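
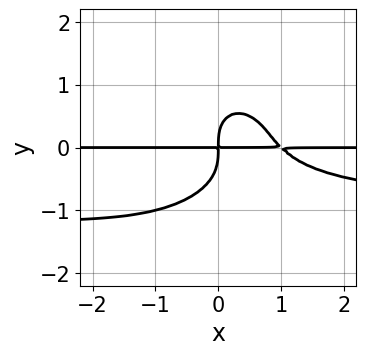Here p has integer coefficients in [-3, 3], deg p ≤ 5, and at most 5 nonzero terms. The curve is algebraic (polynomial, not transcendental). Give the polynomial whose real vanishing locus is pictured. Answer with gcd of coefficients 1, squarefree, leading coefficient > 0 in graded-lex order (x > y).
1. Degree: the shape is more complex than any degree-3 curve, so deg p = 4.
2. Observable constraints: the visible x-axis segment lies entirely on the curve.
3. Putting this together gives p.

x^2*y^2 + y^4 + x^2*y - x*y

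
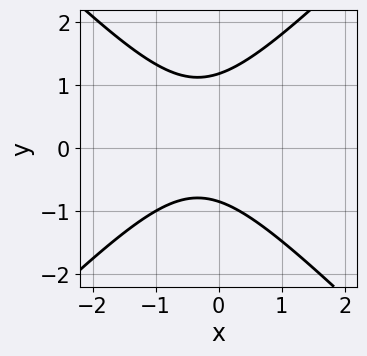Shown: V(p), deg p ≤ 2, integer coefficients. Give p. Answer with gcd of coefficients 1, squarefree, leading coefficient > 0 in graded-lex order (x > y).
1. deg p = 2. The shape is more complex than any degree-1 curve.
2. Against the integer gridlines: it misses every integer gridline on the x-axis.
3. Solving for integer coefficients yields p as stated.

3*x^2 - 3*y^2 + 2*x + y + 3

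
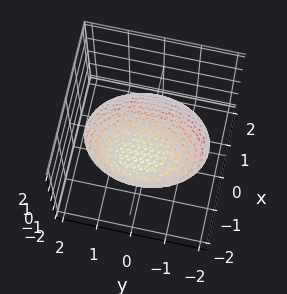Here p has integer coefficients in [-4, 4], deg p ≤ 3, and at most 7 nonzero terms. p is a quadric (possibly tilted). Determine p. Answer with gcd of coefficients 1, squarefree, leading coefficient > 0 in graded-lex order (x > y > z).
2*x^2 + 3*x*z + y^2 + 3*z^2 - 3

deg p = 2. A generic line meets the surface in up to 2 points.
Against the integer gridlines: the z-axis gridline crossings are at z ∈ {-1, 1}.
These observations pin down the coefficients.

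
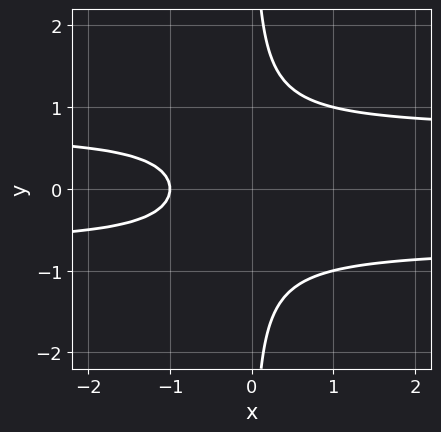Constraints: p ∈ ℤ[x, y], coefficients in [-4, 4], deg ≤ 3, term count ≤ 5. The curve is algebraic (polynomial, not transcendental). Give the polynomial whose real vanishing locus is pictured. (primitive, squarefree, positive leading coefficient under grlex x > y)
The degree is 3 — no degree-2 curve has this shape.
Symmetries: it's symmetric under y → −y, forcing even powers of y.
From the axis intercepts and sections: it misses every integer gridline on the y-axis; it meets the x-axis at x = -1 (among the integer gridlines).
Fitting integer coefficients to these (and the overall shape) gives p.

2*x*y^2 - x - 1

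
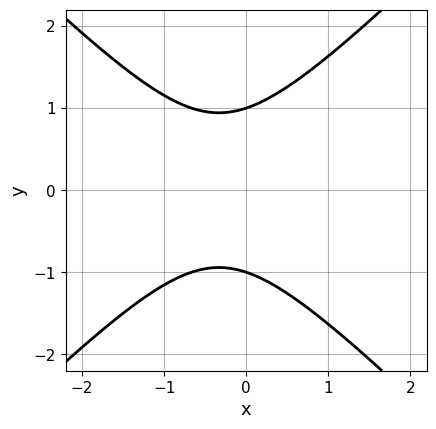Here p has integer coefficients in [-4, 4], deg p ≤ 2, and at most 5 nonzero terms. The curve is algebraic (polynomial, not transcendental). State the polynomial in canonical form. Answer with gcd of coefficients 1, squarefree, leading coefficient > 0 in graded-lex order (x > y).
3*x^2 - 3*y^2 + 2*x + 3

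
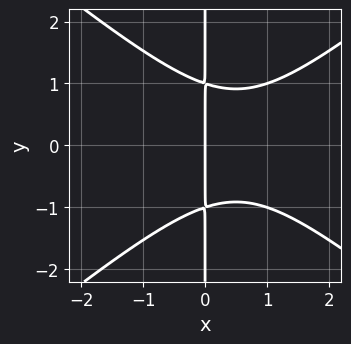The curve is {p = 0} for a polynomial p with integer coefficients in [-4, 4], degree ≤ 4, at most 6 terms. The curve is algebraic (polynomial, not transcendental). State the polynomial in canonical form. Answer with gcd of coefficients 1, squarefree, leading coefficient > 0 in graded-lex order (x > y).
2*x^3 - 3*x*y^2 - 2*x^2 + 3*x

(a) deg p = 3. No degree-2 curve has this shape.
(b) Symmetries: it's symmetric under y → −y, forcing even powers of y.
(c) From the visible intercepts: it crosses the x-axis at the gridline x = 0; the visible y-axis segment lies entirely on the curve.
(d) Solving for integer coefficients yields p as stated.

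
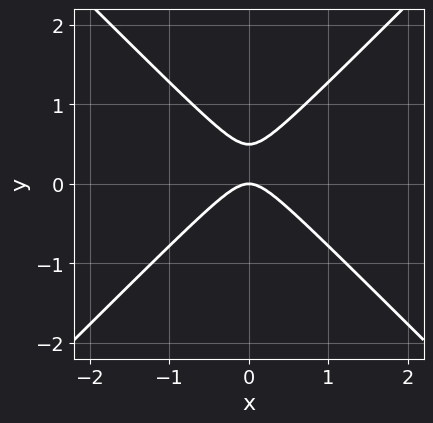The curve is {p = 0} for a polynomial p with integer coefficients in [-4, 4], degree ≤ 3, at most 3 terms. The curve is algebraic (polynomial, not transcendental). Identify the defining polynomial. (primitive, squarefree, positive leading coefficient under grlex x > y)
2*x^2 - 2*y^2 + y

First, degree: no degree-1 curve has this shape, so deg p = 2.
Then, symmetries: it's symmetric under x → −x, forcing even powers of x.
Then, from the axis intercepts and sections: it crosses the y-axis at the gridline y = 0; it crosses the x-axis at the gridline x = 0.
Finally, together with the visible shape, these determine p as stated.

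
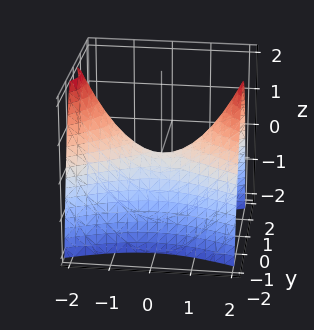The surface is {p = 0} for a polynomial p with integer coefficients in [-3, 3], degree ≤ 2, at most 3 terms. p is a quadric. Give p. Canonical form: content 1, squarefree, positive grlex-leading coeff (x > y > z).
Degree: a saddle surface; a quadric, so deg p = 2.
Symmetries: the y ↦ −y reflection is a symmetry, so y appears only in even powers; it's symmetric under x → −x, forcing even powers of x.
Against the integer gridlines: it meets the x-axis at x = 0 (among the integer gridlines); it meets the z-axis at z = 0 (among the integer gridlines); it meets the y-axis at y = 0 (among the integer gridlines).
Together with the visible shape, these determine p as stated.

x^2 - 3*y^2 - 2*z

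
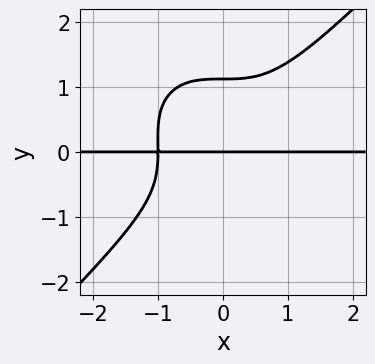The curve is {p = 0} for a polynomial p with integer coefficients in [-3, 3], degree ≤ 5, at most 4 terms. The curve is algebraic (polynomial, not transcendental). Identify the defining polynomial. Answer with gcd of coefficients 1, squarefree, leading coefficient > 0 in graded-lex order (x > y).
3*x^3*y - 3*y^4 + y^3 + 3*y

(a) Degree: no degree-3 curve has this shape, so deg p = 4.
(b) Checking where it meets the axes: one y-axis crossing is at y = 0; the visible x-axis segment lies entirely on the curve.
(c) Matching integer coefficients to the picture gives p.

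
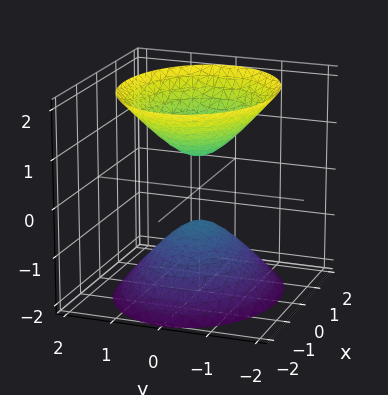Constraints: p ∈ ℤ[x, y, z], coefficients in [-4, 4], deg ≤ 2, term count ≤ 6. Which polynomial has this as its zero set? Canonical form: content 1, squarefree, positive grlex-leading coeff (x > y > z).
2*x^2 + 3*y^2 - 2*z^2 + 1

1. The picture has 2 separate pieces. Treating them together as one polynomial.
2. The degree is 2 — two sheets facing apart; a quadric.
3. Symmetries: it's symmetric under x → −x, forcing even powers of x; the y ↦ −y reflection is a symmetry, so y appears only in even powers; mirror symmetry z ↦ −z ⇒ only even powers of z.
4. From the axis intercepts and sections: the surface avoids every integer x-axis point in the box; the surface avoids every integer y-axis point in the box.
5. Matching integer coefficients to the picture gives p.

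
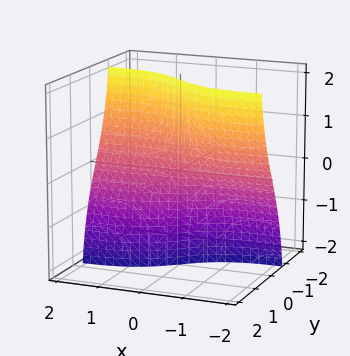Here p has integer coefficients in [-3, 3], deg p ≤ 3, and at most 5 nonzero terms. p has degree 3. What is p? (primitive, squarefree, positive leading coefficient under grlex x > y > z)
2*x^2*y + 3*y^3 + y*z^2 + 3*x*z + 3*y

First, deg p = 3. No degree-2 surface has this shape.
Then, from the visible intercepts: every point of the z-axis in the box is on the surface; one y-axis crossing is at y = 0; the visible x-axis segment lies entirely on the surface.
Finally, matching integer coefficients to the picture gives p.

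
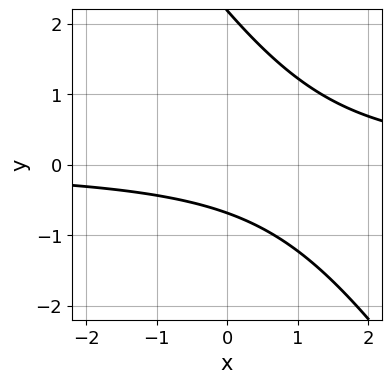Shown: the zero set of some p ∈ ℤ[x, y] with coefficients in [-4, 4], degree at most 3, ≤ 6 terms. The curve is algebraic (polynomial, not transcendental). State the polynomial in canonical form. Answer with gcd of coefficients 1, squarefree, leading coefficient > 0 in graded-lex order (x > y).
3*x*y + 2*y^2 - 3*y - 3

(a) Degree: no degree-1 curve has this shape, so deg p = 2.
(b) From the axis intercepts and sections: the curve avoids every integer x-axis point in the box.
(c) Solving for integer coefficients yields p as stated.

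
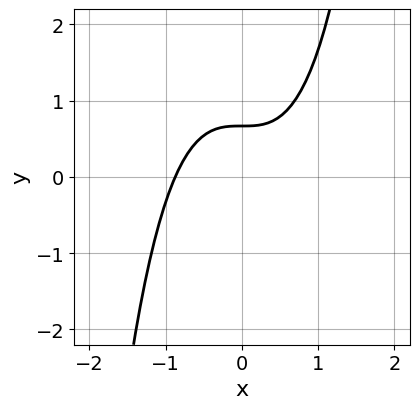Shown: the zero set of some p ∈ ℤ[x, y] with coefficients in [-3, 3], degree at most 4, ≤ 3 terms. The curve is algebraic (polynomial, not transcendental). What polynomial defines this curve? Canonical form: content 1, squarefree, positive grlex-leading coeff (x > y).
1. deg p = 3.
2. The integer polynomial consistent with all of this is the stated p.

3*x^3 - 3*y + 2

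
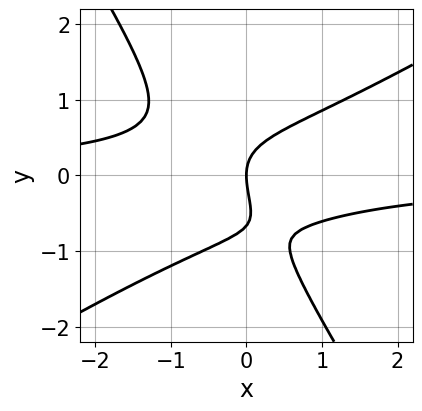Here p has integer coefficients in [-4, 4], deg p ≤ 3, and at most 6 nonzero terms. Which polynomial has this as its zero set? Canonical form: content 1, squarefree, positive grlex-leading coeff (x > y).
3*x^2*y - 3*x*y^2 - 3*y^3 - 2*y^2 + 3*x

(a) Degree: the shape is more complex than any degree-2 curve, so deg p = 3.
(b) Against the integer gridlines: it crosses the y-axis at the gridline y = 0; one x-axis crossing is at x = 0.
(c) Together with the visible shape, these determine p as stated.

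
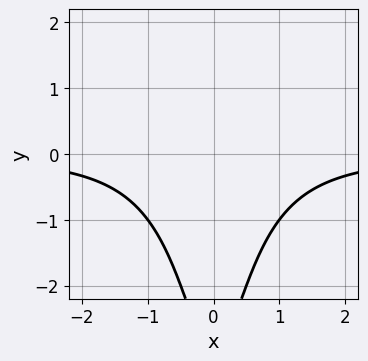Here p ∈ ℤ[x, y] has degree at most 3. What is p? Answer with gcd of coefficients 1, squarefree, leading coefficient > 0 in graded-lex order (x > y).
(a) Degree: no degree-2 curve has this shape, so deg p = 3.
(b) Symmetries: the x ↦ −x reflection is a symmetry, so x appears only in even powers.
(c) From the axis intercepts and sections: no y-intercept at any integer in the box; no x-intercept at any integer in the box.
(d) The integer polynomial consistent with all of this is the stated p.

2*x^2*y + y + 3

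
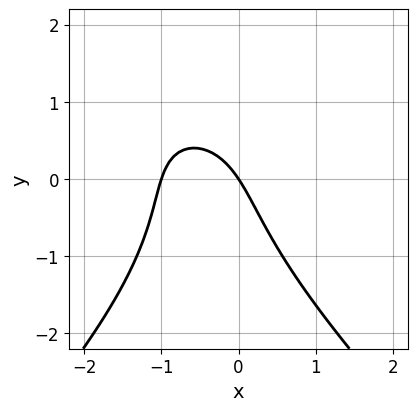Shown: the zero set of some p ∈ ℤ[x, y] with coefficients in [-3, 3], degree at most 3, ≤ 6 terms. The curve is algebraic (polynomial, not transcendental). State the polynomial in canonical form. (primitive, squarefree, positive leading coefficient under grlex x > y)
1. deg p = 3. A generic line meets the curve in up to 3 points.
2. From the axis intercepts and sections: it meets the y-axis at y = 0 (among the integer gridlines); the x-axis gridline crossings are at x ∈ {-1, 0}.
3. Putting this together gives p.

x^2*y - y^3 - 3*x^2 - 3*x - 2*y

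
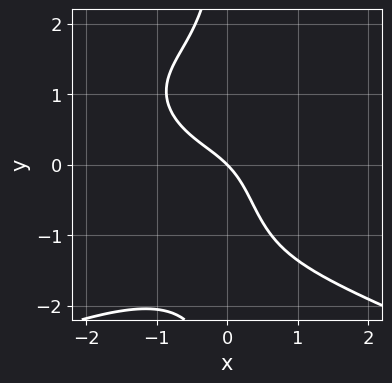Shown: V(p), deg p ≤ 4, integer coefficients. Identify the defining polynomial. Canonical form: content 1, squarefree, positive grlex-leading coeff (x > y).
First, degree: no degree-3 curve has this shape, so deg p = 4.
Next, reading off the gridlines: one x-axis crossing is at x = 0; it meets the y-axis at y = 0 (among the integer gridlines).
Finally, matching integer coefficients to the picture gives p.

2*x*y^3 + 2*x^3 - 3*x*y + 3*x + 3*y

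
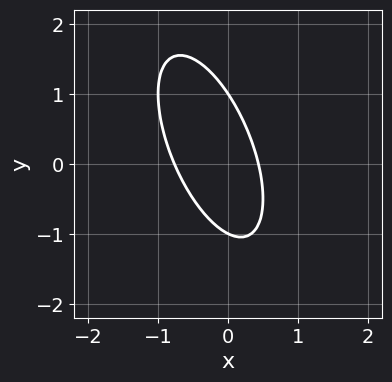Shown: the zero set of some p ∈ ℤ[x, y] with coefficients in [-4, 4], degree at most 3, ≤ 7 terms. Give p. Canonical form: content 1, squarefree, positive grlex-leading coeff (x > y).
3*x^2 + 2*x*y + y^2 + x - 1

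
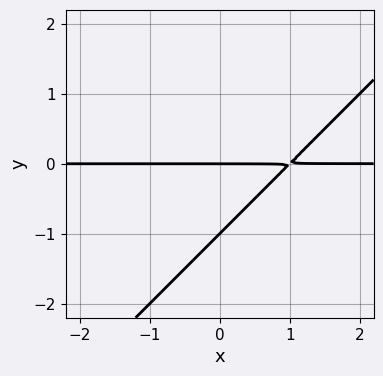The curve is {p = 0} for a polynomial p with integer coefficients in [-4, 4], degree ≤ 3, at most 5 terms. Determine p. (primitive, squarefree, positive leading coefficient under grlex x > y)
x*y - y^2 - y

deg p = 2.
Observable constraints: among the integer gridlines, it crosses the y-axis at y ∈ {-1, 0}; the visible x-axis segment lies entirely on the curve.
These observations pin down the coefficients.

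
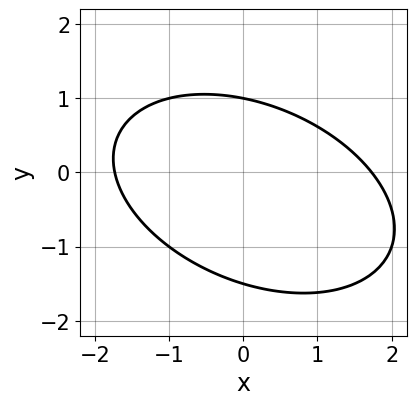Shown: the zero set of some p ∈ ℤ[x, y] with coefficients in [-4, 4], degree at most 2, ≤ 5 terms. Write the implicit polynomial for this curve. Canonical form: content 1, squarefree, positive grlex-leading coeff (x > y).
x^2 + x*y + 2*y^2 + y - 3

deg p = 2. No degree-1 curve has this shape.
Reading off the gridlines: it crosses the y-axis at the gridline y = 1.
Putting this together gives p.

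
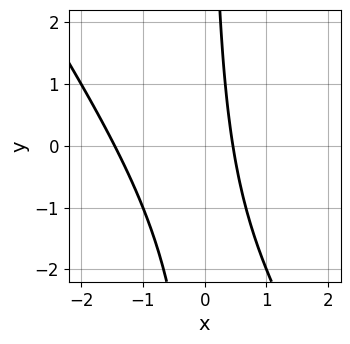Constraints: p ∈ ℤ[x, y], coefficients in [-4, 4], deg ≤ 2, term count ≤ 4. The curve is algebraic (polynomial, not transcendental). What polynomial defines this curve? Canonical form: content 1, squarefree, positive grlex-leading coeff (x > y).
3*x^2 + 2*x*y + 3*x - 2

Degree: a generic line meets the curve in up to 2 points, so deg p = 2.
Reading off the gridlines: it misses every integer gridline on the y-axis.
The integer polynomial consistent with all of this is the stated p.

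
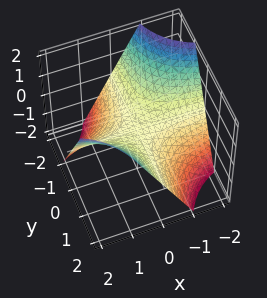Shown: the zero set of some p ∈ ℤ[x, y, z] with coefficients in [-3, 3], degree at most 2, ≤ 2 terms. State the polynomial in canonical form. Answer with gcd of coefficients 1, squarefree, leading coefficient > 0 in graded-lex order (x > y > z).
x*y - z

1. Degree: a saddle surface; a quadric, so deg p = 2.
2. From the visible intercepts: every point of the y-axis in the box is on the surface; the visible x-axis segment lies entirely on the surface; one z-axis crossing is at z = 0.
3. These observations pin down the coefficients.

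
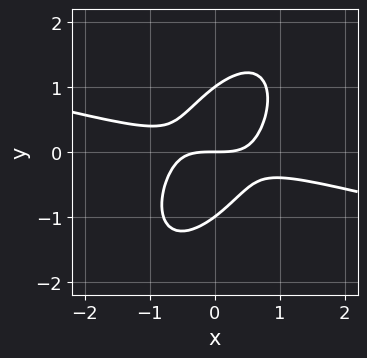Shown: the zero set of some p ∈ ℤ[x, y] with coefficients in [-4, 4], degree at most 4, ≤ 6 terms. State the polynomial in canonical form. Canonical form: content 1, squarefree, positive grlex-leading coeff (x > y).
x^3 + 3*x^2*y - 3*x*y^2 + 2*y^3 - 2*y

(a) Degree: a generic line meets the curve in up to 3 points, so deg p = 3.
(b) Observable constraints: one x-axis crossing is at x = 0; the y-axis gridline crossings are at y ∈ {-1, 0, 1}.
(c) Solving for integer coefficients yields p as stated.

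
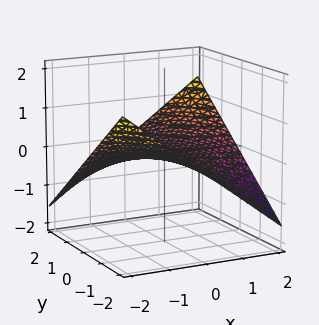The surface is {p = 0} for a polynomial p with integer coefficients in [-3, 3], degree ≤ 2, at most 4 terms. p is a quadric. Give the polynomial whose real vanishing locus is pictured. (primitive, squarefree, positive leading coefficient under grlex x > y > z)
x*y - 3*z

First, degree: a hyperbolic paraboloid; a quadric, so deg p = 2.
Then, against the integer gridlines: every point of the y-axis in the box is on the surface; every point of the x-axis in the box is on the surface; it crosses the z-axis at the gridline z = 0.
Finally, fitting integer coefficients to these (and the overall shape) gives p.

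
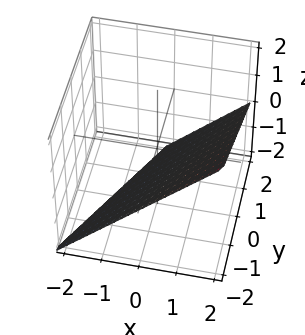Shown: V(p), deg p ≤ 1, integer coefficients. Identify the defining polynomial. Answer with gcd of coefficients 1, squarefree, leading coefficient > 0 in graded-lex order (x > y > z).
2*x - y - 2*z - 2

First, degree: every cross-section is a straight line — this is a plane, so deg p = 1.
Next, from the visible intercepts: it crosses the x-axis at the gridline x = 1; one z-axis crossing is at z = -1.
Finally, together with the visible shape, these determine p as stated. Check: (0, -2, 0) on the y-axis lies on the surface, and p(0, -2, 0) = 0. ✓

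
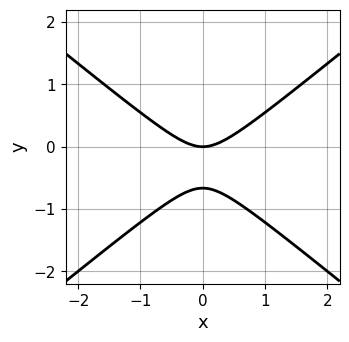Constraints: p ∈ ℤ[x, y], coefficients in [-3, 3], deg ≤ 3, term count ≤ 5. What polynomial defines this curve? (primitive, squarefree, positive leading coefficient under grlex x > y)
2*x^2 - 3*y^2 - 2*y

First, degree: the shape is more complex than any degree-1 curve, so deg p = 2.
Then, symmetries: it's symmetric under x → −x, forcing even powers of x.
Then, checking where it meets the axes: one x-axis crossing is at x = 0; one y-axis crossing is at y = 0.
Finally, matching integer coefficients to the picture gives p.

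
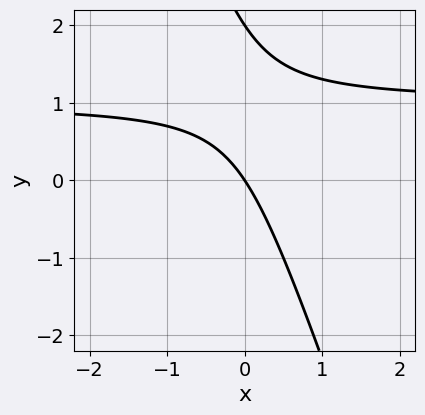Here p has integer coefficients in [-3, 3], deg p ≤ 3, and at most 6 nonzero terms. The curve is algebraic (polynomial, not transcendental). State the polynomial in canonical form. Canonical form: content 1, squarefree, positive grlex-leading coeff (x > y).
(a) deg p = 2. A generic line meets the curve in up to 2 points.
(b) Against the integer gridlines: one x-axis crossing is at x = 0; among the integer gridlines, it crosses the y-axis at y ∈ {0, 2}.
(c) These observations pin down the coefficients.

3*x*y + y^2 - 3*x - 2*y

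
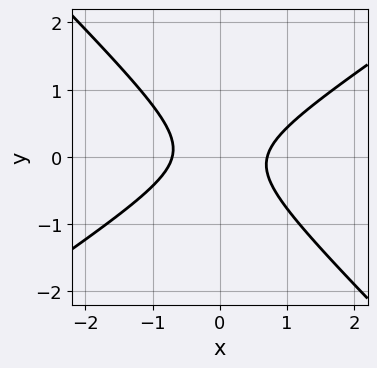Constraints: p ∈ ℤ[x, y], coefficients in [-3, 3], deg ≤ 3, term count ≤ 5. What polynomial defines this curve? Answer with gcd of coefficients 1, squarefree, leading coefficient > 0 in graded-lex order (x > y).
2*x^2 - x*y - 3*y^2 - 1

deg p = 2. No degree-1 curve has this shape.
Checking where it meets the axes: no y-intercept at any integer in the box.
Solving for integer coefficients yields p as stated.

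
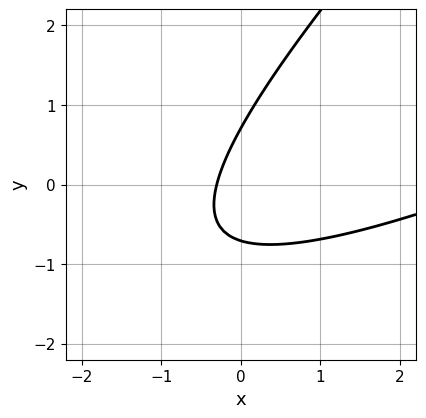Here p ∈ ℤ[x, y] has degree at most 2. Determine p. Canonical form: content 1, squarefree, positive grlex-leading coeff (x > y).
First, deg p = 2.
Finally, the integer polynomial consistent with all of this is the stated p.

x^2 - 3*x*y + 2*y^2 - 3*x - 1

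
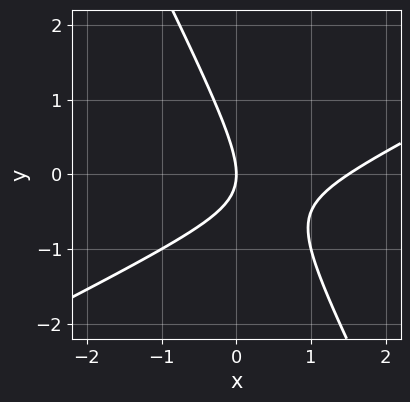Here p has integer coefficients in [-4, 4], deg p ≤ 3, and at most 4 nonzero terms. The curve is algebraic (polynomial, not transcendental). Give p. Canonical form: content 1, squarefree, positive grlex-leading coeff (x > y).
2*x^2 - 3*x*y - 2*y^2 - 3*x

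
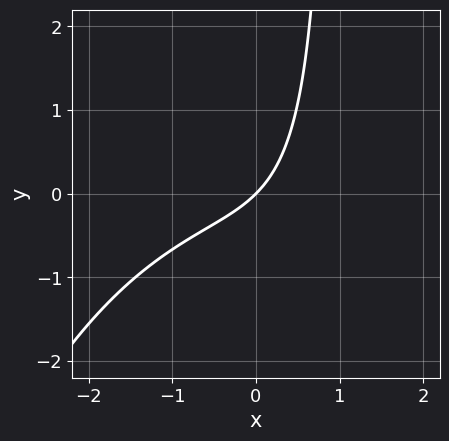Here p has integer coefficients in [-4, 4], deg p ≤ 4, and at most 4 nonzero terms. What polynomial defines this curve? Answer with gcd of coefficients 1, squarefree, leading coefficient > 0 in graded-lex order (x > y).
deg p = 3.
Against the integer gridlines: one y-axis crossing is at y = 0; one x-axis crossing is at x = 0.
Assembling these constraints gives the stated polynomial.

x^3 + 3*x*y + 3*x - 3*y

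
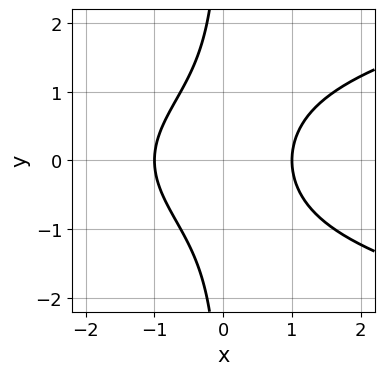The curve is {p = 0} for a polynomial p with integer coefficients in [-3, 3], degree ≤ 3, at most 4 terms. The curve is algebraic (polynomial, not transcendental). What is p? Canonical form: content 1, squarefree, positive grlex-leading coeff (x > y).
x*y^2 - x^2 + 1

1. Degree: a generic line meets the curve in up to 3 points, so deg p = 3.
2. Symmetries: mirror symmetry y ↦ −y ⇒ only even powers of y.
3. Against the integer gridlines: the curve avoids every integer y-axis point in the box; among the integer gridlines, it crosses the x-axis at x ∈ {-1, 1}.
4. Matching integer coefficients to the picture gives p.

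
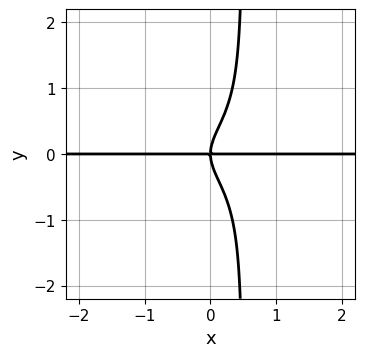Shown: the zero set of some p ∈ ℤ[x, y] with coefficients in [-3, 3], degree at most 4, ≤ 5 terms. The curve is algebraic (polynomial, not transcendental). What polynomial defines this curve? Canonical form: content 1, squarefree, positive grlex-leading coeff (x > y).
2*x*y^3 - y^3 + x*y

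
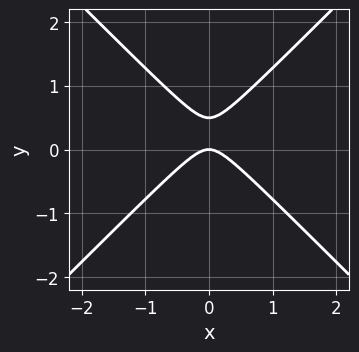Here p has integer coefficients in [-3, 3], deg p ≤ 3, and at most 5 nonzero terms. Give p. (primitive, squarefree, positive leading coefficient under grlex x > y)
First, deg p = 2.
Next, symmetries: it's symmetric under x → −x, forcing even powers of x.
Next, observable constraints: it crosses the x-axis at the gridline x = 0; it meets the y-axis at y = 0 (among the integer gridlines).
Finally, the integer polynomial consistent with all of this is the stated p.

2*x^2 - 2*y^2 + y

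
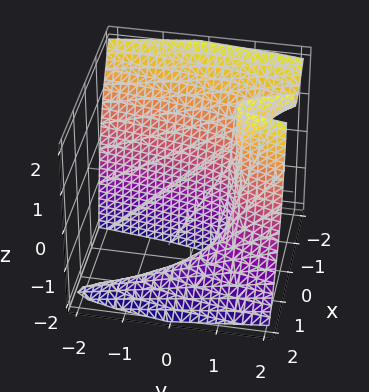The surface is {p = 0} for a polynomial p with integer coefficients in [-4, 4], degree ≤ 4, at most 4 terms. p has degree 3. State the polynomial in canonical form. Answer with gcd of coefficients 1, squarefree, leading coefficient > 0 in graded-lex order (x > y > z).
2*x^3 + 2*x^2*z - y + 1

The degree is 3 — a generic line meets the surface in up to 3 points.
Against the integer gridlines: no z-intercept at any integer in the box; it meets the y-axis at y = 1 (among the integer gridlines).
Together with the visible shape, these determine p as stated.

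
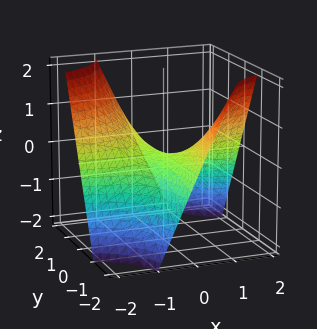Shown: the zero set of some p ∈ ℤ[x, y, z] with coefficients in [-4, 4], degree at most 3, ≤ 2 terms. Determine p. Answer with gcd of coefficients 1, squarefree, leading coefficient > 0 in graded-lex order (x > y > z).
(a) deg p = 2. A hyperbolic paraboloid; a quadric.
(b) From the axis intercepts and sections: every point of the y-axis in the box is on the surface; it meets the z-axis at z = 0 (among the integer gridlines); the visible x-axis segment lies entirely on the surface.
(c) Assembling these constraints gives the stated polynomial.

x*y + z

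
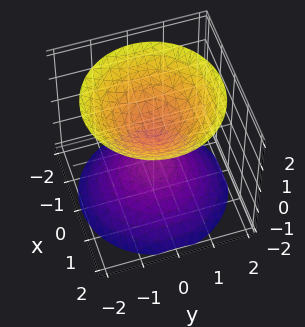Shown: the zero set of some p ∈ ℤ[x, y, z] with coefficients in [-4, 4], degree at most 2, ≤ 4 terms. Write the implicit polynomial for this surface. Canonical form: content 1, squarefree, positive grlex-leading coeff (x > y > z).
First, there are 2 components.
Next, deg p = 2.
Next, symmetries: rotational symmetry about the z-axis ⇒ p depends on x, y only through x² + y².
Next, from the visible intercepts: the surface avoids every integer x-axis point in the box; the surface avoids every integer y-axis point in the box; a circular section at z = 1 has radius between 0 and 1.
Finally, these observations pin down the coefficients.

2*x^2 + 2*y^2 - 2*z^2 + 1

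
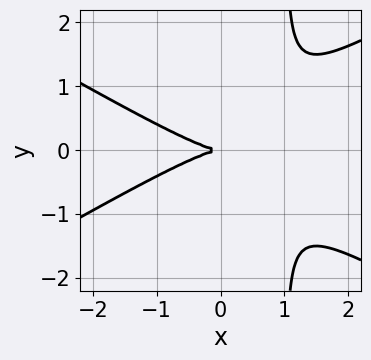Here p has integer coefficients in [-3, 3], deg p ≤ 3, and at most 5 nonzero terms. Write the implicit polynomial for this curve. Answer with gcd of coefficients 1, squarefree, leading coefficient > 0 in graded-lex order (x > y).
1. deg p = 3.
2. Symmetries: it's symmetric under y → −y, forcing even powers of y.
3. From the axis intercepts and sections: it crosses the y-axis at the gridline y = 0; one x-axis crossing is at x = 0.
4. Together with the visible shape, these determine p as stated.

x^3 - 3*x*y^2 + 3*y^2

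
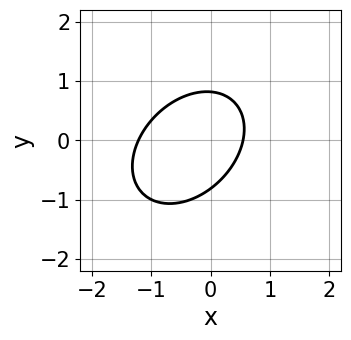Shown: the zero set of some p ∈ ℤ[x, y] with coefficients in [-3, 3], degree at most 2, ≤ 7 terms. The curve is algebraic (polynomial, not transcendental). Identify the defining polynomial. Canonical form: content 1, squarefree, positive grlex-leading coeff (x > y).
3*x^2 - 2*x*y + 3*y^2 + 2*x - 2

1. The degree is 2 — no degree-1 curve has this shape.
2. The integer polynomial consistent with all of this is the stated p.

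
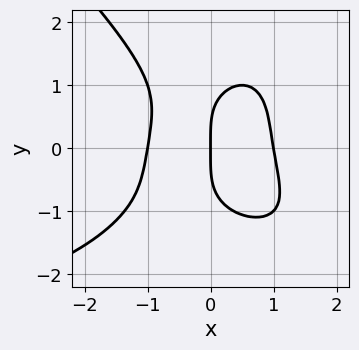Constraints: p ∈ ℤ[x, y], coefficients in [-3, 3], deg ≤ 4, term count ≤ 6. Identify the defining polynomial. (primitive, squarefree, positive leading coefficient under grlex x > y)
deg p = 4. A generic line meets the curve in up to 4 points.
Against the integer gridlines: the x-axis gridline crossings are at x ∈ {-1, 0, 1}; it meets the y-axis at y = 0 (among the integer gridlines).
The integer polynomial consistent with all of this is the stated p.

x^3*y + y^4 + 3*x^3 - 3*x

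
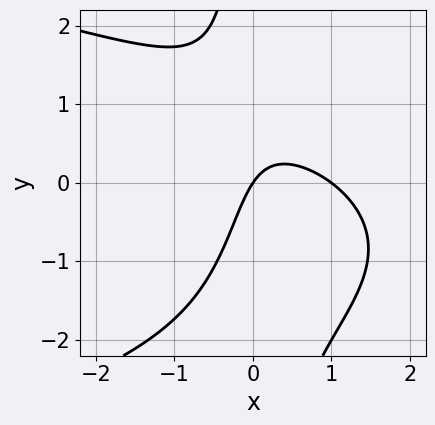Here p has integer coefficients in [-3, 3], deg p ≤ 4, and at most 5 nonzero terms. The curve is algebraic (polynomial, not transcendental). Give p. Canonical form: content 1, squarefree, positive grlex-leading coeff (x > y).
Degree: a generic line meets the curve in up to 3 points, so deg p = 3.
Against the integer gridlines: among the integer gridlines, it crosses the x-axis at x ∈ {0, 1}; it crosses the y-axis at the gridline y = 0.
Together with the visible shape, these determine p as stated.

2*x*y^2 + 3*x^2 + 2*x*y - 3*x + 2*y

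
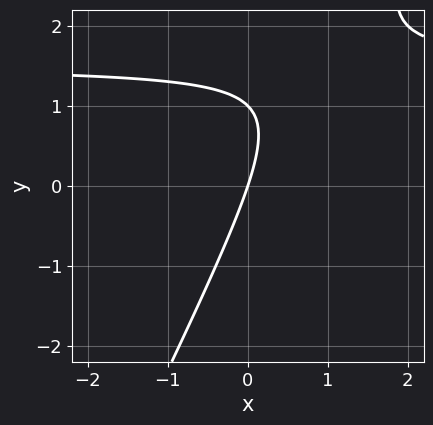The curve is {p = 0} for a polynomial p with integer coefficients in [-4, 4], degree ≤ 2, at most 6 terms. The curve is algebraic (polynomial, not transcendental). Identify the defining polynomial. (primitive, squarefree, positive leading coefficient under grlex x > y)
First, deg p = 2.
Then, from the axis intercepts and sections: among the integer gridlines, it crosses the y-axis at y ∈ {0, 1}; one x-axis crossing is at x = 0.
Finally, putting this together gives p.

2*x*y - y^2 - 3*x + y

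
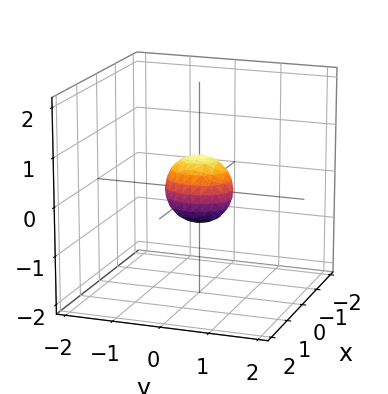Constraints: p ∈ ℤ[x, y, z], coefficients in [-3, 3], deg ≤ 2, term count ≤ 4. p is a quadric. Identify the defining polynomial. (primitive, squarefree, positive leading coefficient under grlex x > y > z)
3*x^2 + 2*y^2 + 2*z^2 - 1

deg p = 2. Bounded and convex; a quadric.
Symmetries: mirror symmetry z ↦ −z ⇒ only even powers of z; the x ↦ −x reflection is a symmetry, so x appears only in even powers; it's symmetric under y → −y, forcing even powers of y.
Matching integer coefficients to the picture gives p.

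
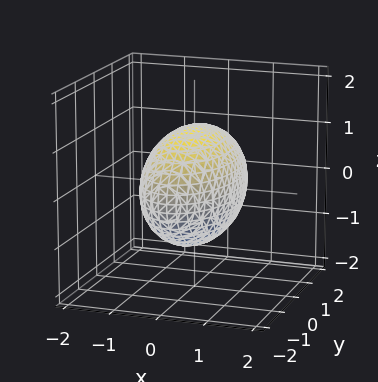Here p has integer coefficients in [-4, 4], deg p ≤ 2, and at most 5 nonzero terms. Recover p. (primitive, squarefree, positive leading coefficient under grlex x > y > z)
3*x^2 + y^2 + 2*z^2 - 3

(a) Degree: a closed, bounded, convex surface; a quadric, so deg p = 2.
(b) Symmetries: mirror symmetry y ↦ −y ⇒ only even powers of y; mirror symmetry z ↦ −z ⇒ only even powers of z; the x ↦ −x reflection is a symmetry, so x appears only in even powers.
(c) From the axis intercepts and sections: among the integer gridlines, it crosses the x-axis at x ∈ {-1, 1}.
(d) The integer polynomial consistent with all of this is the stated p.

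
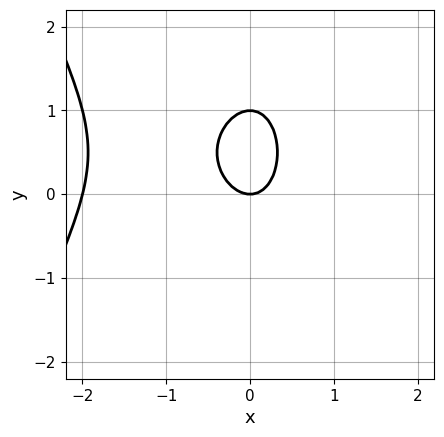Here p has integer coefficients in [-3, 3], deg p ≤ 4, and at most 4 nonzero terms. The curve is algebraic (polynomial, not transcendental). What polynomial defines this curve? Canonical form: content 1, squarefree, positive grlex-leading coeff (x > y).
x^3 + 2*x^2 + y^2 - y

deg p = 3.
From the visible intercepts: among the integer gridlines, it crosses the x-axis at x ∈ {-2, 0}; the y-axis gridline crossings are at y ∈ {0, 1}.
Matching integer coefficients to the picture gives p.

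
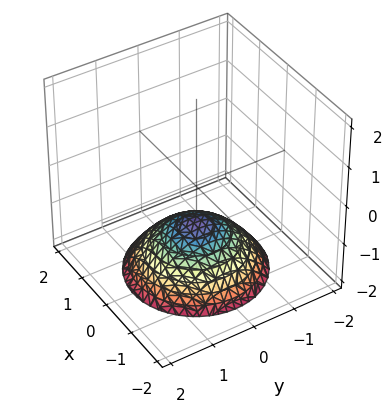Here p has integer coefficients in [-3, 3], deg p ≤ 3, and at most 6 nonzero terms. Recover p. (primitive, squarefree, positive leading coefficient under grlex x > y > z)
1. deg p = 2. A generic line meets the surface in up to 2 points.
2. By symmetry, the z-axis is an axis of rotation, so x and y enter only as x² + y².
3. From the visible intercepts: a circular section at z = -2 has radius between 1 and 2; it misses every integer gridline on the y-axis.
4. Fitting integer coefficients to these (and the overall shape) gives p. Check: (0, 0, -1) on the z-axis lies on the surface, and p(0, 0, -1) = 0. ✓

x^2 + y^2 + 2*z + 2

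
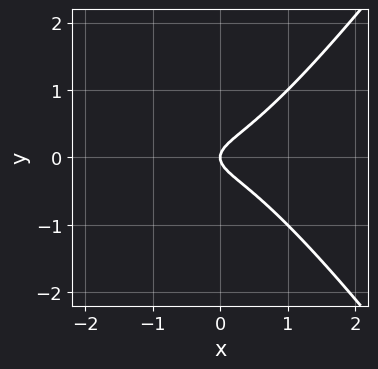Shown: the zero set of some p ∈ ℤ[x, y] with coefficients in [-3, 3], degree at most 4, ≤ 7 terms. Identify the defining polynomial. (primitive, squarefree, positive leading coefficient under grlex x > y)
2*x^3 - x*y^2 + x^2 - 3*y^2 + x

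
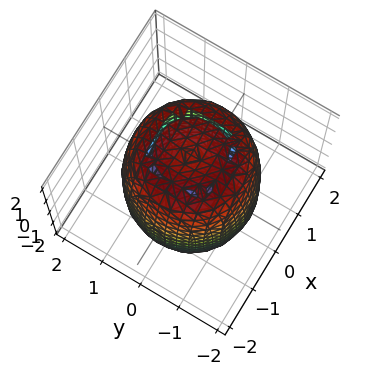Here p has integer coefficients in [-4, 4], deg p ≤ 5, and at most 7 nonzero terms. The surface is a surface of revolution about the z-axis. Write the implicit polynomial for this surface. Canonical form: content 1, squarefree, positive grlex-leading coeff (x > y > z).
2*x^4 + 4*x^2*y^2 + 2*y^4 - 3*x^2 - 3*y^2 + z^2 - 3

The degree is 4 — a generic line meets the surface in up to 4 points.
Symmetry: the z-axis is an axis of rotation, so x and y enter only as x² + y².
Observable constraints: a circular section at z = 0 has radius between 1 and 2.
Assembling these constraints gives the stated polynomial.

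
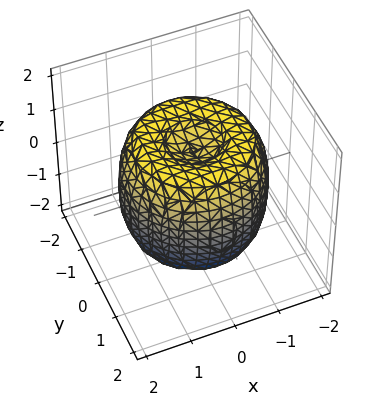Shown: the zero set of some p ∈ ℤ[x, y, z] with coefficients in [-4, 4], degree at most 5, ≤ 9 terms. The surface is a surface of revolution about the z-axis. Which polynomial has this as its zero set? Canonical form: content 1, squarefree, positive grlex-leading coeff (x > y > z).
x^4 + 2*x^2*y^2 + y^4 - 2*x^2 - 2*y^2 + z^2 - 1

First, the degree is 4 — a generic line meets the surface in up to 4 points.
Next, symmetries: the surface is invariant under rotation about z: p = q(x² + y², z).
Next, from the visible intercepts: a circular section at z = 0 has radius between 1 and 2; among the integer gridlines, it crosses the z-axis at z ∈ {-1, 1}.
Finally, solving for integer coefficients yields p as stated.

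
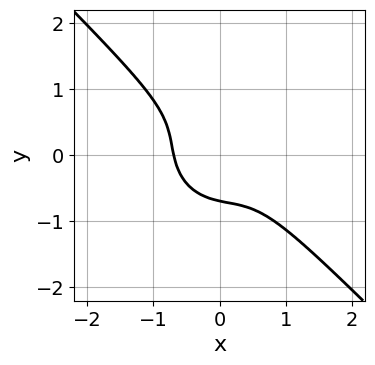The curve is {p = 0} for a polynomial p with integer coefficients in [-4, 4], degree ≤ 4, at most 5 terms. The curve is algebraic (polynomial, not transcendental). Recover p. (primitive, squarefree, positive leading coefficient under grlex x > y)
1. Degree: no degree-2 curve has this shape, so deg p = 3.
2. Matching integer coefficients to the picture gives p.

3*x^3 + 2*x^2*y + 2*x*y^2 + 3*y^3 + 1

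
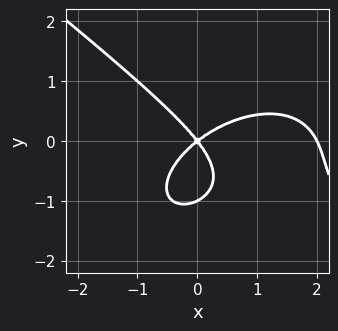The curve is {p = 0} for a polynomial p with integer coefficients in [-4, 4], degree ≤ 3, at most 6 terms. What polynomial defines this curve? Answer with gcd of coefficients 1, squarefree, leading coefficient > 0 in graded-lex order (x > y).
First, deg p = 3.
Next, against the integer gridlines: among the integer gridlines, it crosses the x-axis at x ∈ {0, 2}; among the integer gridlines, it crosses the y-axis at y ∈ {-1, 0}.
Finally, fitting integer coefficients to these (and the overall shape) gives p.

x^3 + 2*y^3 - 2*x^2 + x*y + 2*y^2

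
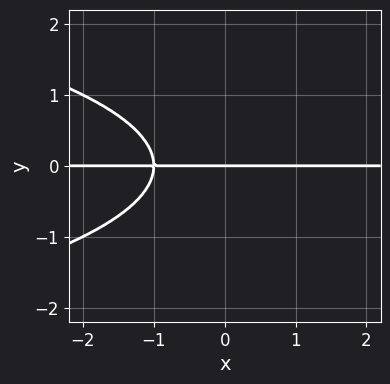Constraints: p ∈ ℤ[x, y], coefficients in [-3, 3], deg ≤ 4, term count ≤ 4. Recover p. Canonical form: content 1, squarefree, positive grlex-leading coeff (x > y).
First, deg p = 3. A generic line meets the curve in up to 3 points.
Then, checking where it meets the axes: it crosses the y-axis at the gridline y = 0; every point of the x-axis in the box is on the curve.
Finally, matching integer coefficients to the picture gives p.

y^3 + x*y + y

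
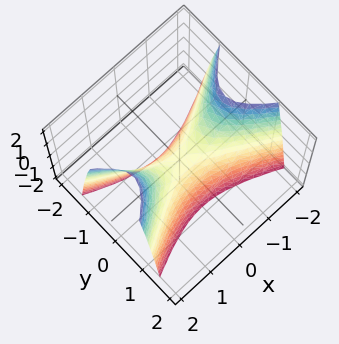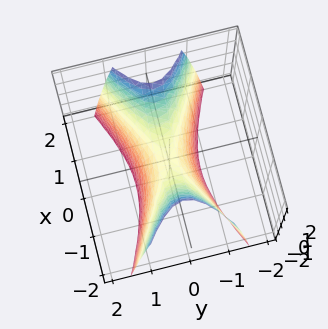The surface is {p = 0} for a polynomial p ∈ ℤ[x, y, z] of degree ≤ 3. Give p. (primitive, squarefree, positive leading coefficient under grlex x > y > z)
x^2 - 3*y^2 - z

First, degree: a saddle surface; a quadric, so deg p = 2.
Then, symmetries: the y ↦ −y reflection is a symmetry, so y appears only in even powers; it's symmetric under x → −x, forcing even powers of x.
Next, from the axis intercepts and sections: one z-axis crossing is at z = 0; it meets the x-axis at x = 0 (among the integer gridlines); it crosses the y-axis at the gridline y = 0.
Finally, matching integer coefficients to the picture gives p.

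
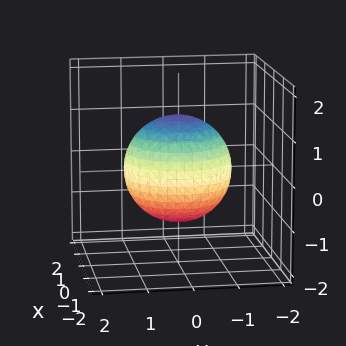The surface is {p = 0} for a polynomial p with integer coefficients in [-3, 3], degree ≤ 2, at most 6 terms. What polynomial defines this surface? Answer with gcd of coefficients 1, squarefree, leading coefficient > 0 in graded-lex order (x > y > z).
1. The degree is 2 — a closed, bounded, convex surface; a quadric.
2. Symmetries: mirror symmetry z ↦ −z ⇒ only even powers of z; rotational symmetry about the z-axis ⇒ p depends on x, y only through x² + y².
3. Observable constraints: a circular section at z = 0 has radius between 1 and 2.
4. Together with the visible shape, these determine p as stated.

2*x^2 + 2*y^2 + 2*z^2 - 3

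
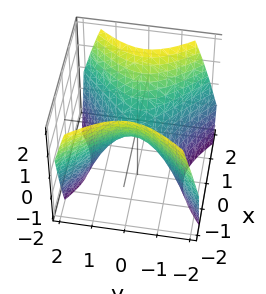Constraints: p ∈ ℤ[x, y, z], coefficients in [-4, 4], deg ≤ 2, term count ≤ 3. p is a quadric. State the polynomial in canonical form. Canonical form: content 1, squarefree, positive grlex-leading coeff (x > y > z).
Degree: a saddle surface; a quadric, so deg p = 2.
Symmetries: it's symmetric under x → −x, forcing even powers of x; mirror symmetry y ↦ −y ⇒ only even powers of y.
Checking where it meets the axes: it crosses the y-axis at the gridline y = 0; it meets the x-axis at x = 0 (among the integer gridlines); it crosses the z-axis at the gridline z = 0.
Fitting integer coefficients to these (and the overall shape) gives p.

x^2 - y^2 - z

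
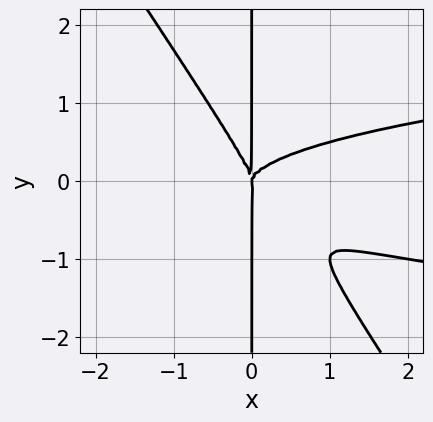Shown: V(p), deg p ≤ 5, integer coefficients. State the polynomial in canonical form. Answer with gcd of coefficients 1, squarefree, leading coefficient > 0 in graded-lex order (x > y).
First, deg p = 4.
Next, checking where it meets the axes: every point of the y-axis in the box is on the curve; it crosses the x-axis at the gridline x = 0.
Finally, the integer polynomial consistent with all of this is the stated p.

3*x^2*y^2 + 2*x*y^3 - x^3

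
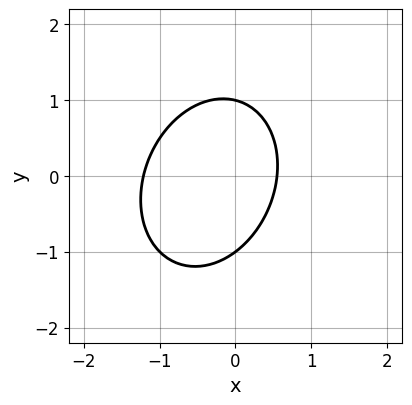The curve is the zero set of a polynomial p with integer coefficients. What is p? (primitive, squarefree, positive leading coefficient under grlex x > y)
3*x^2 - x*y + 2*y^2 + 2*x - 2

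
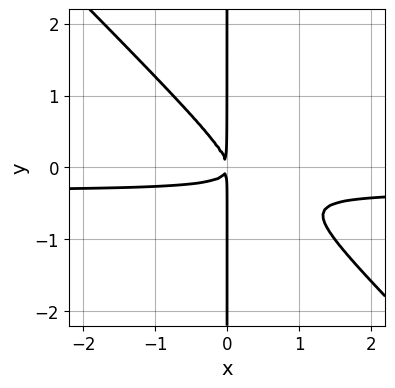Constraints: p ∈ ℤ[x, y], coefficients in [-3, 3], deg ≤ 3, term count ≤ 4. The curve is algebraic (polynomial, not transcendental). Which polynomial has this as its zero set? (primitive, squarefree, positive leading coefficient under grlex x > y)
The degree is 3 — no degree-2 curve has this shape.
Observable constraints: every point of the y-axis in the box is on the curve.
Together with the visible shape, these determine p as stated.

3*x^2*y + 3*x*y^2 + x^2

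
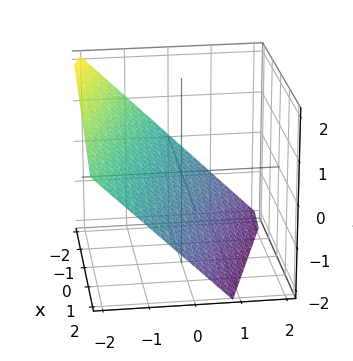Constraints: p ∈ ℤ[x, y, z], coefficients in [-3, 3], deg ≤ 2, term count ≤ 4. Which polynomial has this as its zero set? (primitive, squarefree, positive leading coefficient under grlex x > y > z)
x + 3*y + 3*z + 2

1. deg p = 1.
2. From the axis intercepts and sections: it meets the x-axis at x = -2 (among the integer gridlines).
3. The integer polynomial consistent with all of this is the stated p.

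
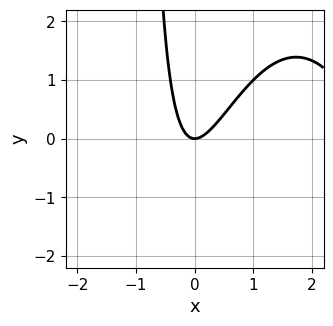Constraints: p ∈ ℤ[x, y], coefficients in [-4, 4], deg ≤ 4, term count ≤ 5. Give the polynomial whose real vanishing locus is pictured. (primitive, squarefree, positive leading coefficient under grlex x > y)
First, deg p = 3. No degree-2 curve has this shape.
Then, from the visible intercepts: it meets the x-axis at x = 0 (among the integer gridlines); it crosses the y-axis at the gridline y = 0.
Finally, fitting integer coefficients to these (and the overall shape) gives p.

x^3 - 3*x^2 + x*y + y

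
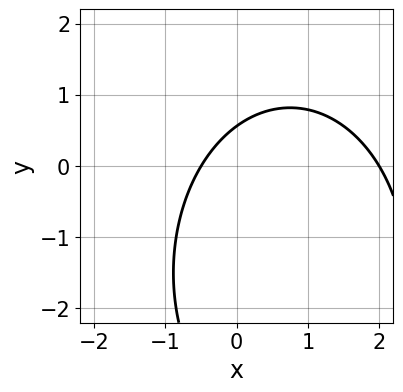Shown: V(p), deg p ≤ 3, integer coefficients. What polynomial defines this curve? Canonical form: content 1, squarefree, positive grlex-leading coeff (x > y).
(a) The degree is 2 — the shape is more complex than any degree-1 curve.
(b) Checking where it meets the axes: it meets the x-axis at x = 2 (among the integer gridlines).
(c) The integer polynomial consistent with all of this is the stated p.

2*x^2 + y^2 - 3*x + 3*y - 2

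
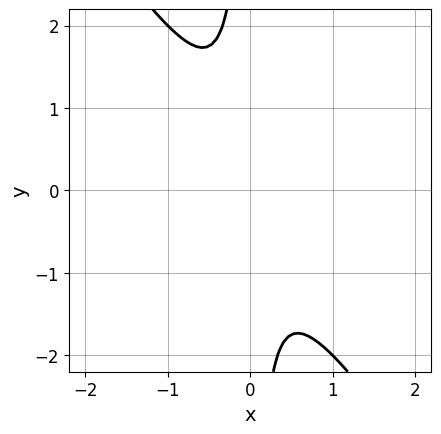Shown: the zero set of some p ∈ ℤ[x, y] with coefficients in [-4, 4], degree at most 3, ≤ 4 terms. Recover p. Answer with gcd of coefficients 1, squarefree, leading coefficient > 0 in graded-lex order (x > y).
(a) deg p = 2. A generic line meets the curve in up to 2 points.
(b) Checking where it meets the axes: it misses every integer gridline on the y-axis; the curve avoids every integer x-axis point in the box.
(c) Assembling these constraints gives the stated polynomial.

3*x^2 + 2*x*y + 1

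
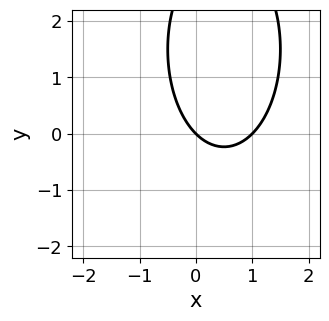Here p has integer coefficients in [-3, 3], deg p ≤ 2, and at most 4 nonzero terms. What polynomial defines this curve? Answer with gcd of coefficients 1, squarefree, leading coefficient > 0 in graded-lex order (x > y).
3*x^2 + y^2 - 3*x - 3*y

(a) The degree is 2 — the shape is more complex than any degree-1 curve.
(b) Against the integer gridlines: the x-axis gridline crossings are at x ∈ {0, 1}; one y-axis crossing is at y = 0.
(c) Together with the visible shape, these determine p as stated.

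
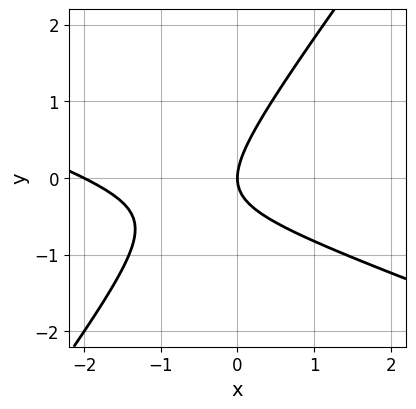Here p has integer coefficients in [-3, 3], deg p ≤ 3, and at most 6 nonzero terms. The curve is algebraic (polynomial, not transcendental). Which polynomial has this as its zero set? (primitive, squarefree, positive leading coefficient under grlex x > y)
x^2 + 2*x*y - 2*y^2 + 2*x

1. Degree: the shape is more complex than any degree-1 curve, so deg p = 2.
2. From the axis intercepts and sections: one y-axis crossing is at y = 0; among the integer gridlines, it crosses the x-axis at x ∈ {-2, 0}.
3. Assembling these constraints gives the stated polynomial.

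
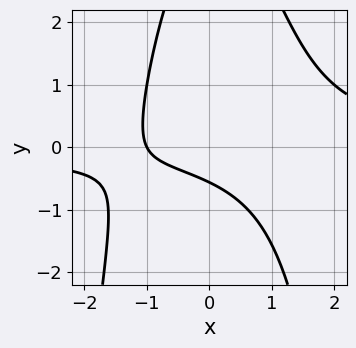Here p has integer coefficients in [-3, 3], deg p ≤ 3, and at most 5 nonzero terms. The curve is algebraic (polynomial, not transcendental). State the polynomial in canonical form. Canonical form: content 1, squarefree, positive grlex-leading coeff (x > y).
2*x^2*y + y^2 - 2*x - 3*y - 2

(a) deg p = 3.
(b) From the axis intercepts and sections: it crosses the x-axis at the gridline x = -1.
(c) Assembling these constraints gives the stated polynomial.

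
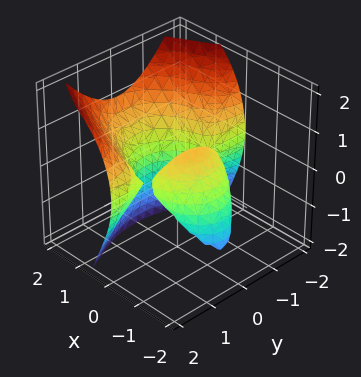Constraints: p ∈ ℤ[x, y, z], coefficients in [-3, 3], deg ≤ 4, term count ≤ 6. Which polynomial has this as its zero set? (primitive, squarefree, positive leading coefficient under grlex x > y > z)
2*x^3 - 2*x^2*z + 3*x*y^2 - 2*z^2 - 3*x

(a) I count 2 distinct pieces.
(b) Degree: the shape is more complex than any degree-2 surface, so deg p = 3.
(c) From the visible intercepts: the visible y-axis segment lies entirely on the surface; it meets the x-axis at x = 0 (among the integer gridlines); it crosses the z-axis at the gridline z = 0.
(d) Solving for integer coefficients yields p as stated.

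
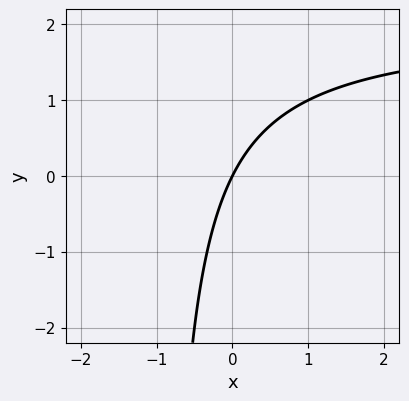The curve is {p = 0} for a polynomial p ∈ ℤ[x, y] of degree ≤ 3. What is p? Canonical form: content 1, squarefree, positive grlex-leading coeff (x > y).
First, deg p = 2. A generic line meets the curve in up to 2 points.
Next, against the integer gridlines: it meets the x-axis at x = 0 (among the integer gridlines); it meets the y-axis at y = 0 (among the integer gridlines).
Finally, solving for integer coefficients yields p as stated.

x*y - 2*x + y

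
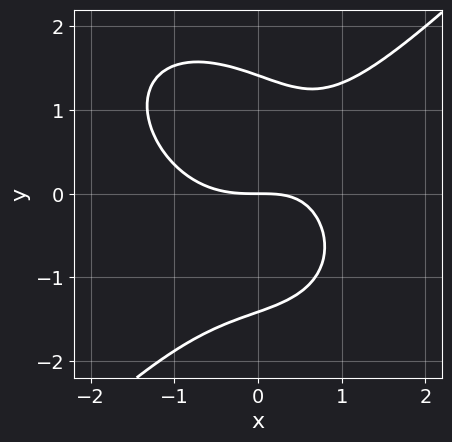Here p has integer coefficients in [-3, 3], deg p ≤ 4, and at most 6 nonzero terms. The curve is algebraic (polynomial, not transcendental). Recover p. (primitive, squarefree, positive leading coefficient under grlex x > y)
x^3 - y^3 - x*y + 2*y

Degree: a generic line meets the curve in up to 3 points, so deg p = 3.
From the axis intercepts and sections: one x-axis crossing is at x = 0; it meets the y-axis at y = 0 (among the integer gridlines).
Solving for integer coefficients yields p as stated.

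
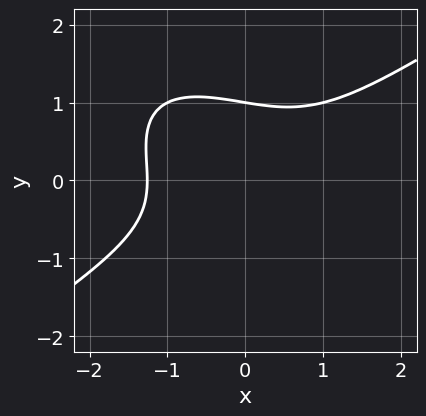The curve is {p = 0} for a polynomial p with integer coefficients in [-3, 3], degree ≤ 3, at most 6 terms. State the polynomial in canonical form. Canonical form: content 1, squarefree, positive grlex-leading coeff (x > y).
x^3 - x*y^2 - 2*y^3 + 2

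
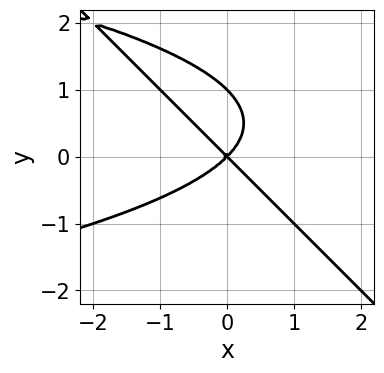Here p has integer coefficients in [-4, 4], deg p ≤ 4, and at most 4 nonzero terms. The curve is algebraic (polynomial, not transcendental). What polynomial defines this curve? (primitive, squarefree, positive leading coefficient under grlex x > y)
First, the degree is 3 — the shape is more complex than any degree-2 curve.
Then, from the visible intercepts: it crosses the x-axis at the gridline x = 0; the y-axis gridline crossings are at y ∈ {0, 1}.
Finally, the integer polynomial consistent with all of this is the stated p.

x*y^2 + y^3 + x^2 - y^2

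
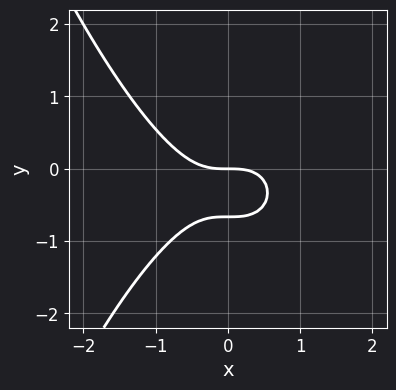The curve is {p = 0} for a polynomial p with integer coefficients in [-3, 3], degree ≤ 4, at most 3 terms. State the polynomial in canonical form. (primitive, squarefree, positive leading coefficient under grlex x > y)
2*x^3 + 3*y^2 + 2*y

(a) The degree is 3 — a generic line meets the curve in up to 3 points.
(b) Reading off the gridlines: one y-axis crossing is at y = 0; it meets the x-axis at x = 0 (among the integer gridlines).
(c) The integer polynomial consistent with all of this is the stated p.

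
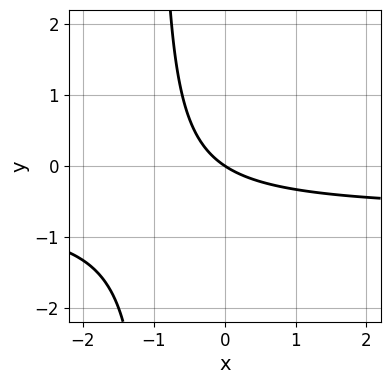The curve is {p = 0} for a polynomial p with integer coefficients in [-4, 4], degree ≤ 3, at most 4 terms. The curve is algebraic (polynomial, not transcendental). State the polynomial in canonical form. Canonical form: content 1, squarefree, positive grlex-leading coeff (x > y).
(a) Degree: no degree-1 curve has this shape, so deg p = 2.
(b) Checking where it meets the axes: one y-axis crossing is at y = 0; it crosses the x-axis at the gridline x = 0.
(c) The integer polynomial consistent with all of this is the stated p.

3*x*y + 2*x + 3*y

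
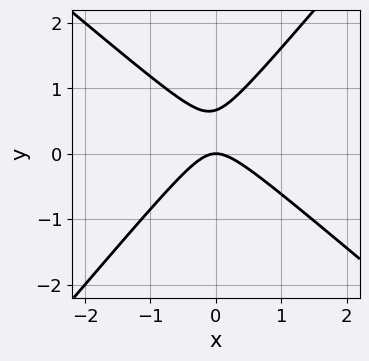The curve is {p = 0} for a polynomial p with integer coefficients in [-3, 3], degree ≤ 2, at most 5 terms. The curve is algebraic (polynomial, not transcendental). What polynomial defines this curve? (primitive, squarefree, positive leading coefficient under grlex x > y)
1. The degree is 2 — no degree-1 curve has this shape.
2. From the axis intercepts and sections: it crosses the y-axis at the gridline y = 0; one x-axis crossing is at x = 0.
3. These observations pin down the coefficients.

3*x^2 + x*y - 3*y^2 + 2*y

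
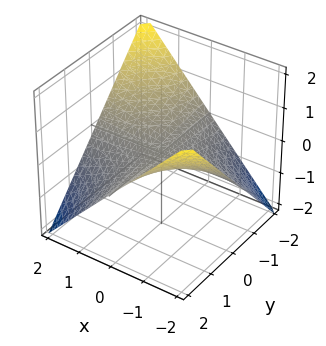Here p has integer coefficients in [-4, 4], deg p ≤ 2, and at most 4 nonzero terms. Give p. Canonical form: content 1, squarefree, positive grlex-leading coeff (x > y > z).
First, the degree is 2 — a hyperbolic paraboloid; a quadric.
Next, observable constraints: the visible x-axis segment lies entirely on the surface; it meets the z-axis at z = 0 (among the integer gridlines); the visible y-axis segment lies entirely on the surface.
Finally, matching integer coefficients to the picture gives p.

x*y + 2*z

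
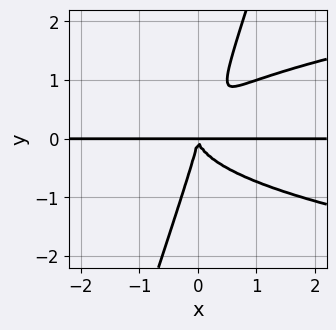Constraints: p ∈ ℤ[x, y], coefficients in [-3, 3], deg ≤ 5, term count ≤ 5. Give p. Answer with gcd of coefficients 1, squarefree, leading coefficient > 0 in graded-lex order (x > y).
1. The degree is 4 — a generic line meets the curve in up to 4 points.
2. Observable constraints: the visible x-axis segment lies entirely on the curve.
3. Together with the visible shape, these determine p as stated.

3*x*y^3 - y^4 - 2*x^2*y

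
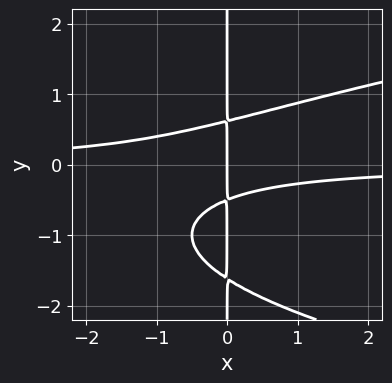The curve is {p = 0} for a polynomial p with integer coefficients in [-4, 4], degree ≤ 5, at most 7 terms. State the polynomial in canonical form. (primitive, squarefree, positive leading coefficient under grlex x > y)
2*x*y^3 - 2*x^2*y + 3*x*y^2 - x*y - x

Degree: no degree-3 curve has this shape, so deg p = 4.
Observable constraints: every point of the y-axis in the box is on the curve; it meets the x-axis at x = 0 (among the integer gridlines).
Solving for integer coefficients yields p as stated.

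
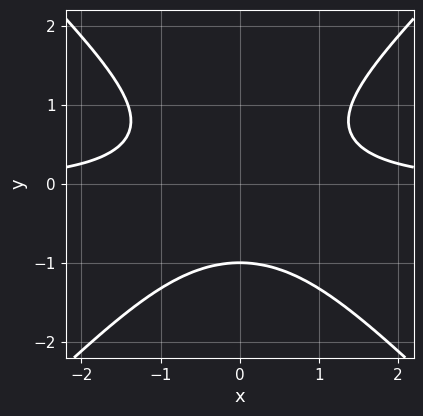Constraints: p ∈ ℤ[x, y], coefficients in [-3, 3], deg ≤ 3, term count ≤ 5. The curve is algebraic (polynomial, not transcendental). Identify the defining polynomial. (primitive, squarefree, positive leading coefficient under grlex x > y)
x^2*y - y^3 - 1

1. Degree: the shape is more complex than any degree-2 curve, so deg p = 3.
2. Symmetries: it's symmetric under x → −x, forcing even powers of x.
3. Observable constraints: it meets the y-axis at y = -1 (among the integer gridlines); it misses every integer gridline on the x-axis.
4. Together with the visible shape, these determine p as stated.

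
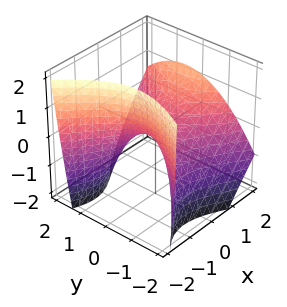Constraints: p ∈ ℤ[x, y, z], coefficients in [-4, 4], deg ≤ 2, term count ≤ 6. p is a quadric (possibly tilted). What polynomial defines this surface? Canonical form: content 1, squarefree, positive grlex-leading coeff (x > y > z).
2*x^2 + x*y - 2*x*z - 2*y^2 - 3*z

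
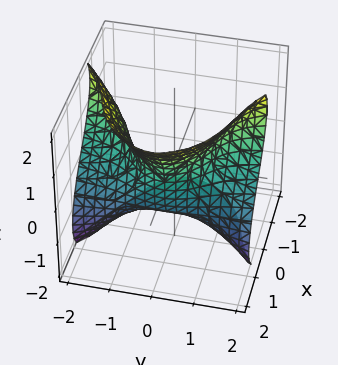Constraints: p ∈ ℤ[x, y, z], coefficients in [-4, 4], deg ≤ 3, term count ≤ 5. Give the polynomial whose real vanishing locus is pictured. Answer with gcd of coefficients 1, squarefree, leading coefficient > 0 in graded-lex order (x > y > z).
2*x^3 + 3*x*y^2 + 3*y^2*z - 2*z^3 - 2

Degree: the shape is more complex than any degree-2 surface, so deg p = 3.
From the visible intercepts: it crosses the z-axis at the gridline z = -1; it meets the x-axis at x = 1 (among the integer gridlines); no y-intercept at any integer in the box.
Putting this together gives p.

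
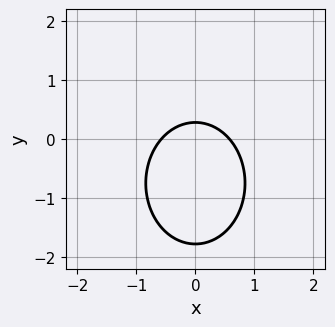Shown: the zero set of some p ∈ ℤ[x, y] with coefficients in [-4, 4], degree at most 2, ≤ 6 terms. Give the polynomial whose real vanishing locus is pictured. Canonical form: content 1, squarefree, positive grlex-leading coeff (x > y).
The degree is 2 — the shape is more complex than any degree-1 curve.
Symmetries: the x ↦ −x reflection is a symmetry, so x appears only in even powers.
Putting this together gives p.

3*x^2 + 2*y^2 + 3*y - 1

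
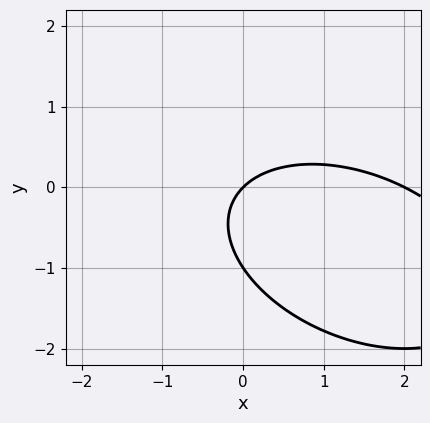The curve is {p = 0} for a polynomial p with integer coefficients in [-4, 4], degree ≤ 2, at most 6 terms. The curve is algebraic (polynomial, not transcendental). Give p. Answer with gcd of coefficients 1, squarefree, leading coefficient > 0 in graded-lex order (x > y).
x^2 + x*y + 2*y^2 - 2*x + 2*y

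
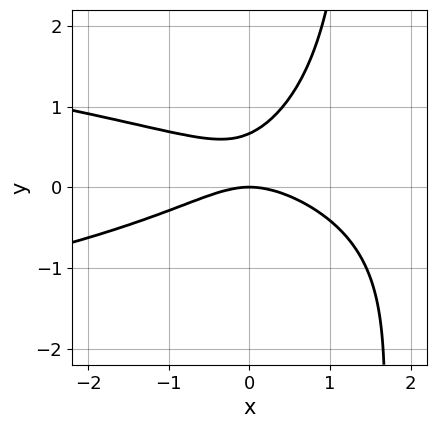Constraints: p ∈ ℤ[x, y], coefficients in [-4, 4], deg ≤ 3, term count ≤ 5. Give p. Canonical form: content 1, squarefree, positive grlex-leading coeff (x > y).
The degree is 3 — the shape is more complex than any degree-2 curve.
From the visible intercepts: it meets the y-axis at y = 0 (among the integer gridlines); it meets the x-axis at x = 0 (among the integer gridlines).
These observations pin down the coefficients.

2*x*y^2 + x^2 - 3*y^2 + 2*y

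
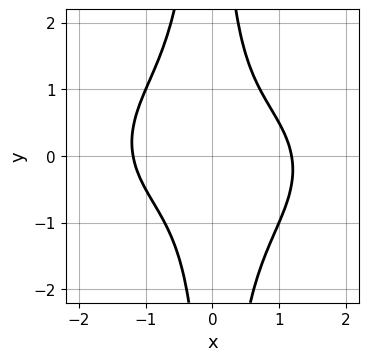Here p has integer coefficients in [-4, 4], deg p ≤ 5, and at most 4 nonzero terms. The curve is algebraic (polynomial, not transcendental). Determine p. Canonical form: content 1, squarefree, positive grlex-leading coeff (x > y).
First, deg p = 4. No degree-3 curve has this shape.
Next, observable constraints: it misses every integer gridline on the y-axis.
Finally, these observations pin down the coefficients.

x^4 + 2*x^2*y^2 + x*y - 2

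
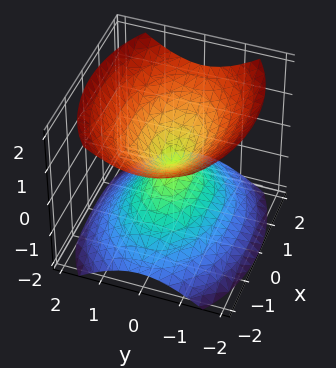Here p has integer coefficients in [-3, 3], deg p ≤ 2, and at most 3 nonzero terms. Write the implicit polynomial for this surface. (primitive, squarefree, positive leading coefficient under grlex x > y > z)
x^2 + 2*y^2 - 2*z^2

I count 2 distinct pieces. Treating them together as one polynomial.
deg p = 2. A double cone through the origin; a quadric.
Symmetries: the y ↦ −y reflection is a symmetry, so y appears only in even powers; mirror symmetry x ↦ −x ⇒ only even powers of x; mirror symmetry z ↦ −z ⇒ only even powers of z.
From the axis intercepts and sections: one z-axis crossing is at z = 0; it meets the x-axis at x = 0 (among the integer gridlines); one y-axis crossing is at y = 0.
Solving for integer coefficients yields p as stated.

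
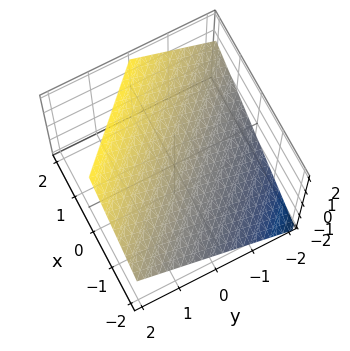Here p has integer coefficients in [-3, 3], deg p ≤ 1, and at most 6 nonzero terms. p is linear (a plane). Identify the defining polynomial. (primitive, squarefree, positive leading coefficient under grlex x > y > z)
First, degree: the surface is flat (a plane), so deg p = 1.
Next, checking where it meets the axes: it meets the x-axis at x = -1 (among the integer gridlines); it crosses the y-axis at the gridline y = -1.
Finally, solving for integer coefficients yields p as stated.

2*x + 2*y - 3*z + 2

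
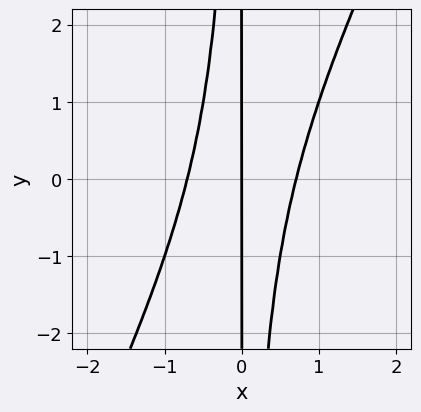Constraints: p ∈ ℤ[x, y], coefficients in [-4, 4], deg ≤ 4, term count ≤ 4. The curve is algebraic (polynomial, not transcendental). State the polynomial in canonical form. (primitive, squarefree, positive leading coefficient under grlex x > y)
2*x^3 - x^2*y - x

1. deg p = 3. A generic line meets the curve in up to 3 points.
2. Observable constraints: it meets the x-axis at x = 0 (among the integer gridlines); the visible y-axis segment lies entirely on the curve.
3. Assembling these constraints gives the stated polynomial.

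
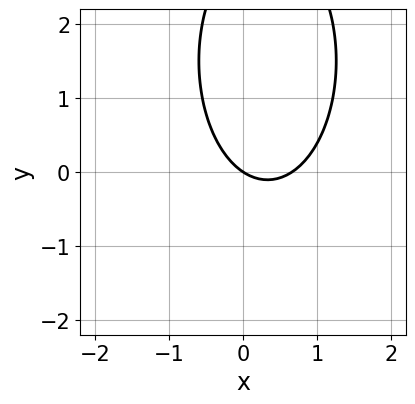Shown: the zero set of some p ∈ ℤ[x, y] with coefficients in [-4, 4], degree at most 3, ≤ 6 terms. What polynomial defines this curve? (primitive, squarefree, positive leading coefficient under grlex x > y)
3*x^2 + y^2 - 2*x - 3*y

1. The degree is 2 — no degree-1 curve has this shape.
2. From the visible intercepts: it crosses the y-axis at the gridline y = 0; it crosses the x-axis at the gridline x = 0.
3. Solving for integer coefficients yields p as stated.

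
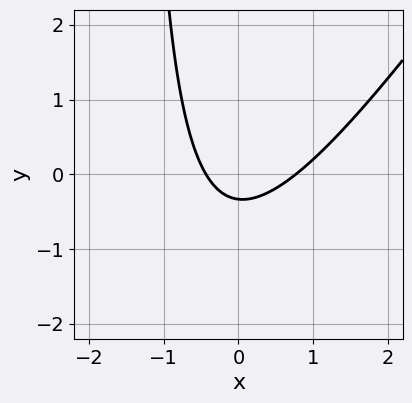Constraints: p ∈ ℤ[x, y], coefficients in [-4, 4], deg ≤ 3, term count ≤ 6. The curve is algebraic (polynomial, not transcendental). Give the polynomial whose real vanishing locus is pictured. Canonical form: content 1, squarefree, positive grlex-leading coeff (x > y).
deg p = 2. The shape is more complex than any degree-1 curve.
Matching integer coefficients to the picture gives p.

3*x^2 - 2*x*y - x - 3*y - 1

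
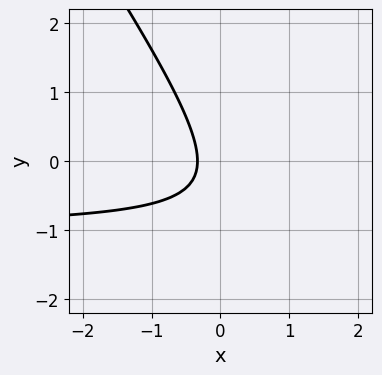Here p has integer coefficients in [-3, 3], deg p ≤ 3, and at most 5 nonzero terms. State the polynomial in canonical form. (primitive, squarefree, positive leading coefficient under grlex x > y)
deg p = 2. No degree-1 curve has this shape.
Reading off the gridlines: the curve avoids every integer y-axis point in the box.
Solving for integer coefficients yields p as stated.

3*x*y + 2*y^2 + 3*x + y + 1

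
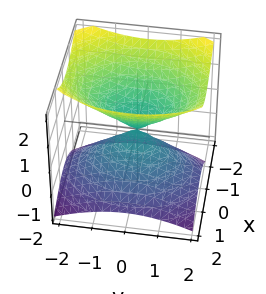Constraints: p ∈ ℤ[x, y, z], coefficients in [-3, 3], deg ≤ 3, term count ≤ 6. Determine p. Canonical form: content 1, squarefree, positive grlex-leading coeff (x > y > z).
I count 2 distinct pieces. Treating them together as one polynomial.
The degree is 2 — a generic line meets the surface in up to 2 points.
Reading off the gridlines: one z-axis crossing is at z = 0; it crosses the x-axis at the gridline x = 0; one y-axis crossing is at y = 0.
These observations pin down the coefficients.

2*x^2 + x*z + y^2 - 2*z^2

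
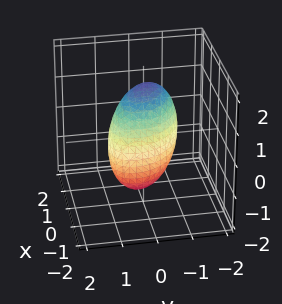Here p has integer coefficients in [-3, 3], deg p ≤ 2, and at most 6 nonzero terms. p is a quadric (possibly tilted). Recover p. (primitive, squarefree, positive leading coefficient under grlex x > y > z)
1. deg p = 2. No degree-1 surface has this shape.
2. Checking where it meets the axes: the y-axis gridline crossings are at y ∈ {-1, 1}; the x-axis gridline crossings are at x ∈ {-1, 1}.
3. The integer polynomial consistent with all of this is the stated p.

3*x^2 + 2*x*y - 2*x*z + 3*y^2 + 2*z^2 - 3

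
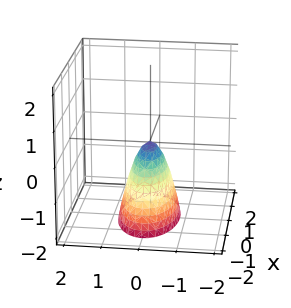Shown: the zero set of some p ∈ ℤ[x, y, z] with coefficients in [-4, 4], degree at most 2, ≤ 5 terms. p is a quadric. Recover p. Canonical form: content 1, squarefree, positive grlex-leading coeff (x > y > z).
x^2 + 3*y^2 + z

First, the degree is 2 — a single bowl opening along one axis; a quadric.
Then, symmetries: mirror symmetry y ↦ −y ⇒ only even powers of y; it's symmetric under x → −x, forcing even powers of x.
Then, from the axis intercepts and sections: it crosses the x-axis at the gridline x = 0; it crosses the z-axis at the gridline z = 0; it crosses the y-axis at the gridline y = 0.
Finally, together with the visible shape, these determine p as stated.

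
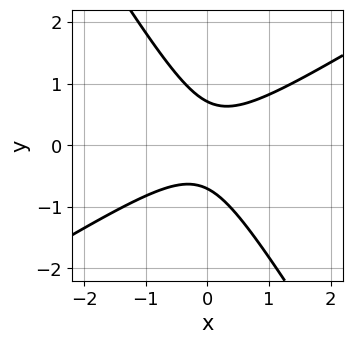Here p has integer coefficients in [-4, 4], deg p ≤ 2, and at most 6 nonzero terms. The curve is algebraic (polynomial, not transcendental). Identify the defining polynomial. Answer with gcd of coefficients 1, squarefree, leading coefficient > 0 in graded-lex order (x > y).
2*x^2 - 2*x*y - 2*y^2 + 1

1. deg p = 2.
2. Against the integer gridlines: it misses every integer gridline on the x-axis.
3. Fitting integer coefficients to these (and the overall shape) gives p.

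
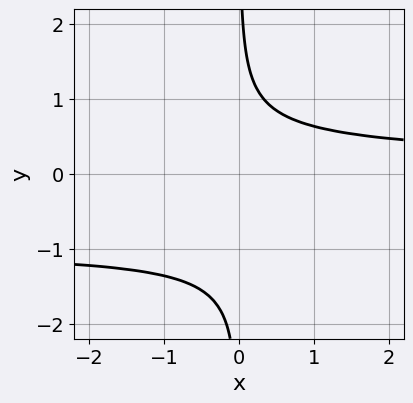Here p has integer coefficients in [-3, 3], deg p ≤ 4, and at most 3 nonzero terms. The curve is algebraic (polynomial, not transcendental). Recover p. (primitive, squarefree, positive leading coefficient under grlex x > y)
3*x*y^3 + 3*x*y^2 - 2

deg p = 4. A generic line meets the curve in up to 4 points.
Reading off the gridlines: the curve avoids every integer x-axis point in the box; the curve avoids every integer y-axis point in the box.
The integer polynomial consistent with all of this is the stated p.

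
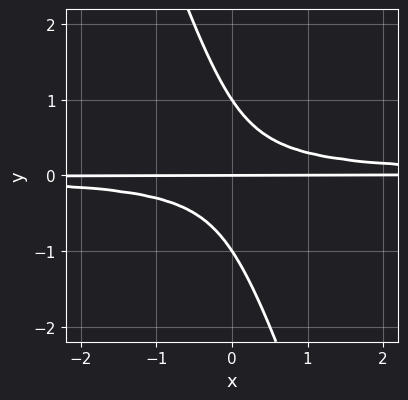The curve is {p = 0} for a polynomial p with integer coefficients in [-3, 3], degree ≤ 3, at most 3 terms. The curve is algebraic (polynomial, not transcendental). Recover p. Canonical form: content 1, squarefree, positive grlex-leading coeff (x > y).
deg p = 3.
Reading off the gridlines: among the integer gridlines, it crosses the y-axis at y ∈ {-1, 0, 1}; every point of the x-axis in the box is on the curve.
The integer polynomial consistent with all of this is the stated p.

3*x*y^2 + y^3 - y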